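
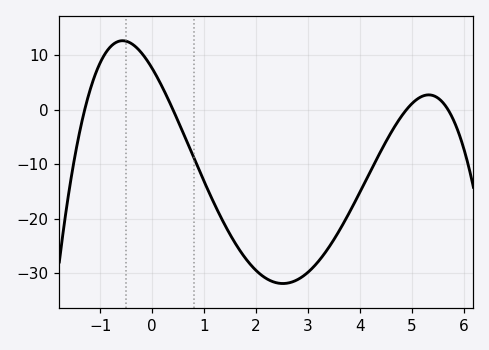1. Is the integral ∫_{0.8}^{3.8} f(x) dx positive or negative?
negative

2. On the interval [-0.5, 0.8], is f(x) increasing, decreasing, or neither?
decreasing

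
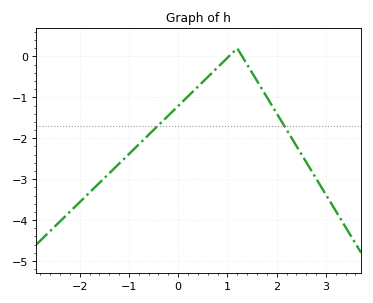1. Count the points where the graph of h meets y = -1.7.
2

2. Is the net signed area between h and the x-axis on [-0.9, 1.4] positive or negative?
negative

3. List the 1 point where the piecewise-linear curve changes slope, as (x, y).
(1.2, 0.2)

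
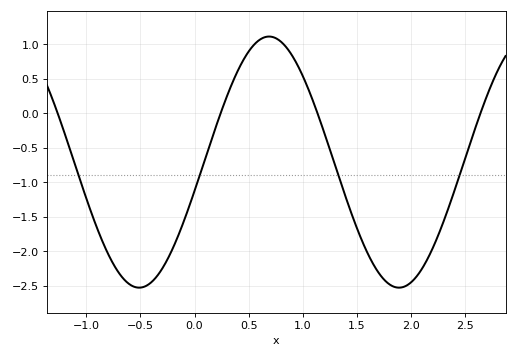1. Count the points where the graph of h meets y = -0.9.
4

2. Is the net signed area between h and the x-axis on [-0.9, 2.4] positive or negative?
negative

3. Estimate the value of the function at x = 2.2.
-1.95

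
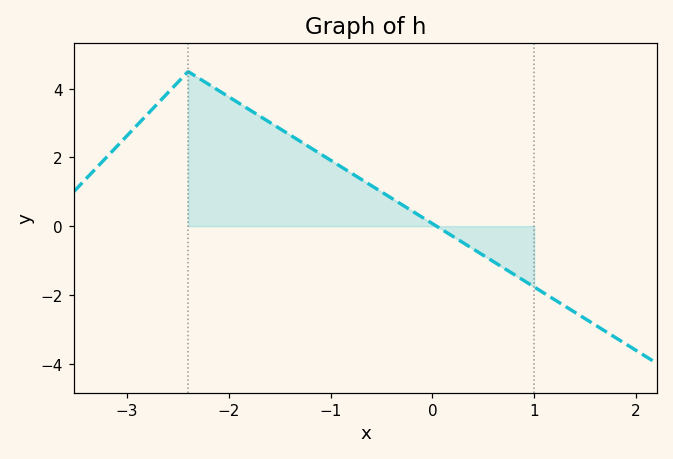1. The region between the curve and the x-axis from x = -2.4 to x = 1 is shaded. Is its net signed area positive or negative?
positive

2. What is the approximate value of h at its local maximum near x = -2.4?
4.5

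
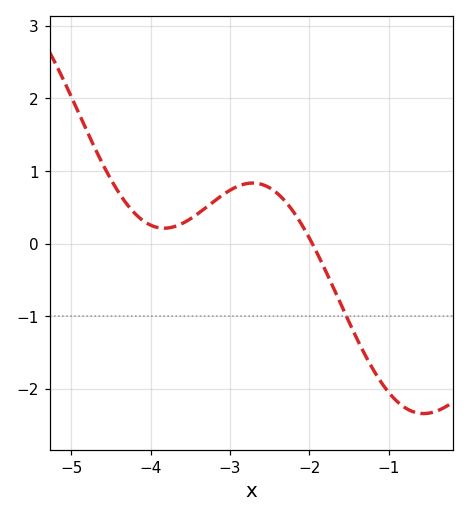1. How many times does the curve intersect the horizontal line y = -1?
1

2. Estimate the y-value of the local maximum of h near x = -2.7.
0.8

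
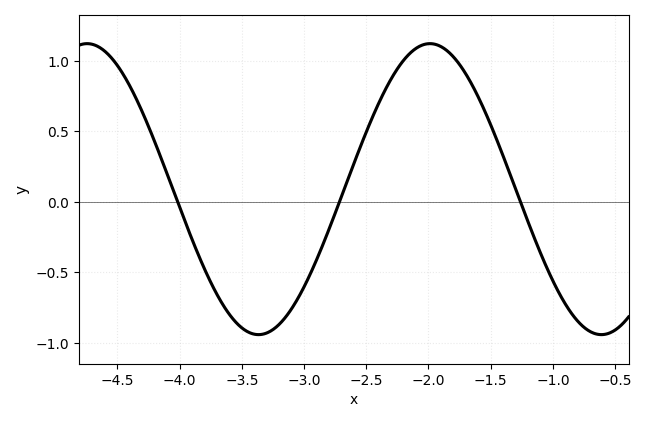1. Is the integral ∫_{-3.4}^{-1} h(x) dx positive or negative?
positive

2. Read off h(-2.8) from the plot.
-0.2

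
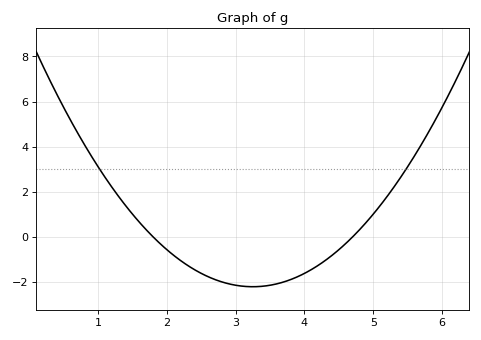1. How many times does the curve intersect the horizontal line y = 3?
2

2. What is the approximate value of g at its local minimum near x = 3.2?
-2.21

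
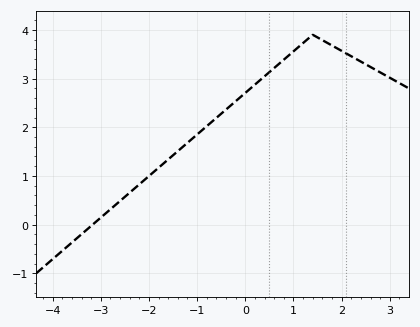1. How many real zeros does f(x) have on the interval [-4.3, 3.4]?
1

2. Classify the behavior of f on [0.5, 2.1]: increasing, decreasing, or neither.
neither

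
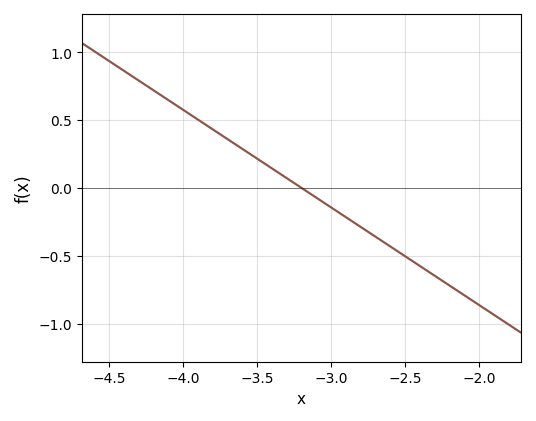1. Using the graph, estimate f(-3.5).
0.2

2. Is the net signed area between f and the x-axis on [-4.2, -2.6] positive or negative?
positive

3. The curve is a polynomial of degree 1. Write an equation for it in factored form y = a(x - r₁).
y = -0.72(x + 3.2)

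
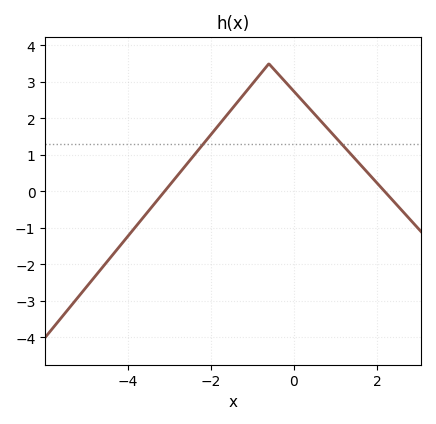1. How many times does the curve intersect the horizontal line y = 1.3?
2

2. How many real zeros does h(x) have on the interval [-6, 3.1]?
2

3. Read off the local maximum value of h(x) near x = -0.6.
3.5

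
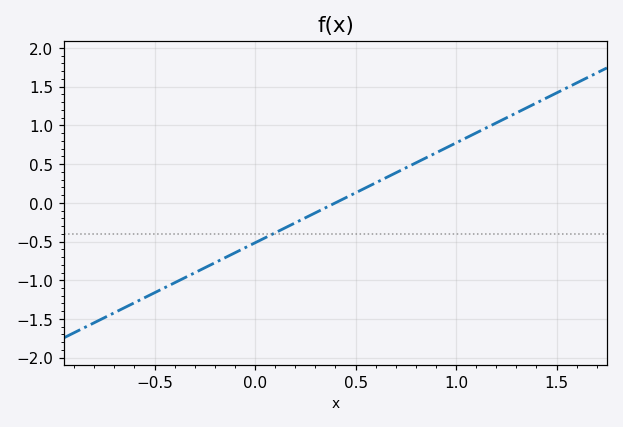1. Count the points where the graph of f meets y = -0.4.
1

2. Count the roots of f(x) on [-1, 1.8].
1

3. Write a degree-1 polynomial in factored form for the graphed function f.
y = 1.29(x - 0.4)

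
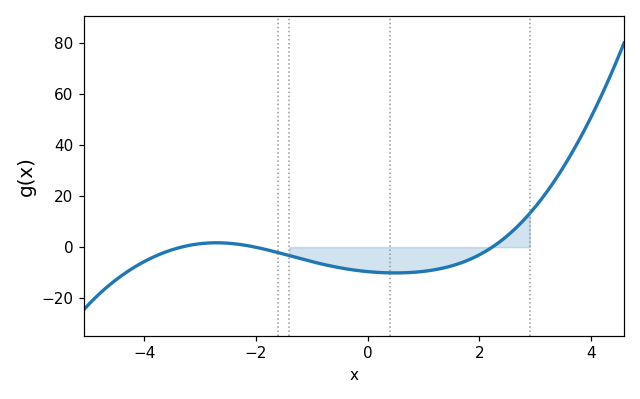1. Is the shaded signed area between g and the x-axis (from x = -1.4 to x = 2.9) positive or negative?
negative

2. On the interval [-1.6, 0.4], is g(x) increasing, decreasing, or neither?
decreasing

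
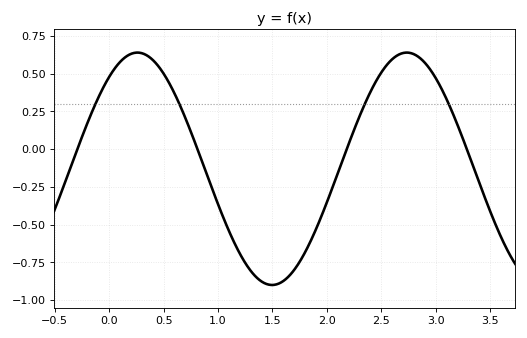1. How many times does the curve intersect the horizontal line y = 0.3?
4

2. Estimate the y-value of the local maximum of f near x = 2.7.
0.64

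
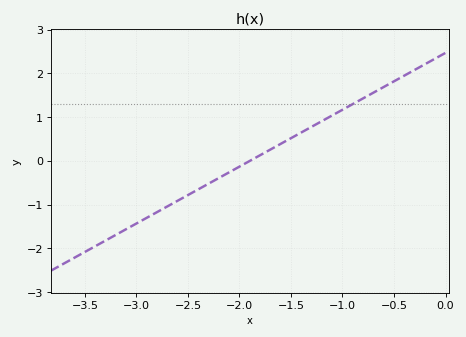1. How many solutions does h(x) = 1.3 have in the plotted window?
1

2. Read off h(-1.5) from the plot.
0.52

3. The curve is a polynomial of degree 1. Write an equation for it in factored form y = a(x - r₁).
y = 1.3(x + 1.9)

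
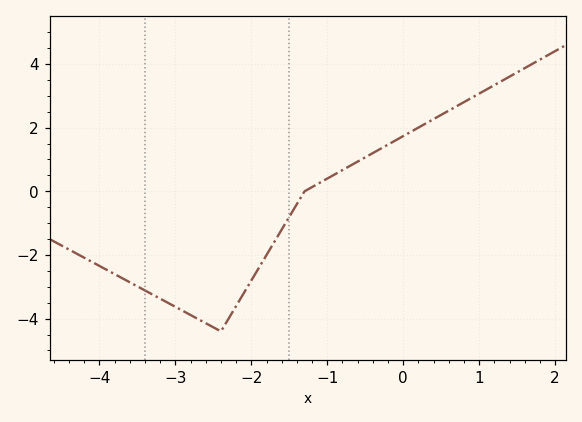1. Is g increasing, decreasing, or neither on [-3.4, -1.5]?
neither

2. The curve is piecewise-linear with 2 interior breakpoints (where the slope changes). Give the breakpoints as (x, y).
(-2.4, -4.4); (-1.3, 0)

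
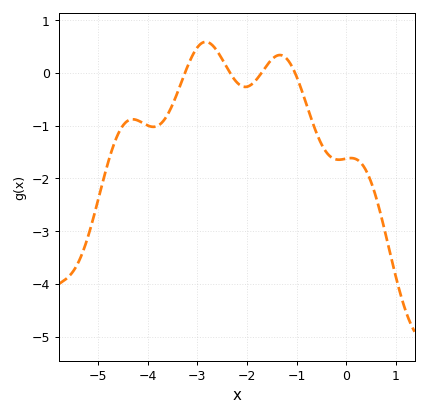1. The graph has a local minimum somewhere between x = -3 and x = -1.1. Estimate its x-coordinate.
-2.04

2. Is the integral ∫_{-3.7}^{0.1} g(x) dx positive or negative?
negative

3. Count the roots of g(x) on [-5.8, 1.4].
4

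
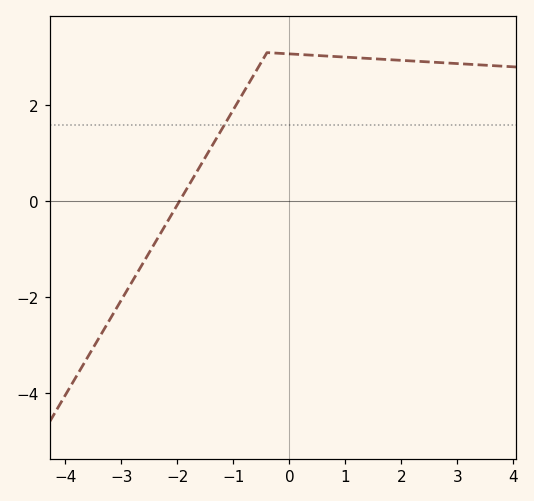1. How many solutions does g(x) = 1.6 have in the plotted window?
1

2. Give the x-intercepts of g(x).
-1.96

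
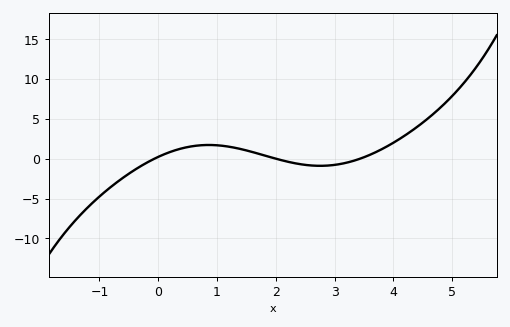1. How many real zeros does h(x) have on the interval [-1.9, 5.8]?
3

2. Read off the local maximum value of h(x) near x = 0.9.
1.74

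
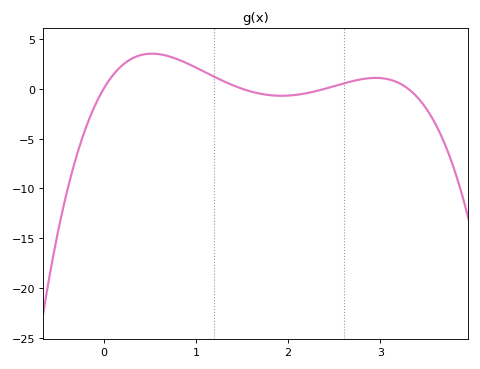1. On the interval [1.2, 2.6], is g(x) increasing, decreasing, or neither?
neither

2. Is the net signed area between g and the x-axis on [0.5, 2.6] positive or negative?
positive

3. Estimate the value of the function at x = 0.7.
3.5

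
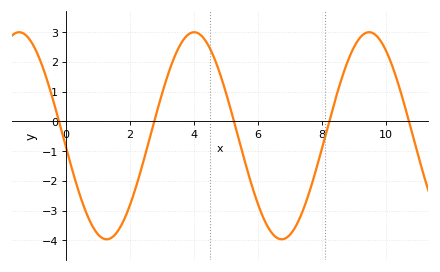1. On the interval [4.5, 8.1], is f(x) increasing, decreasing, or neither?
neither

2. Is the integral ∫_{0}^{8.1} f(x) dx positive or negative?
negative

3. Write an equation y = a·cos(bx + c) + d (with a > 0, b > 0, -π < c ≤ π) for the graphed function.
y = 3.48cos(1.1x + 1.7) - 0.48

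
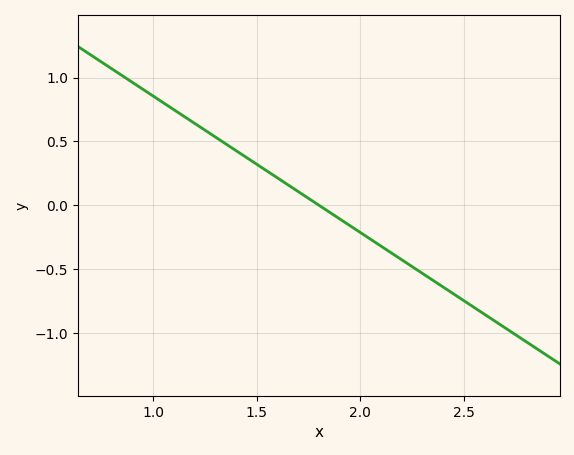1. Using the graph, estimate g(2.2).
-0.45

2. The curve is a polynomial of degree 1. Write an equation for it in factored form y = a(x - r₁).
y = -1.07(x - 1.8)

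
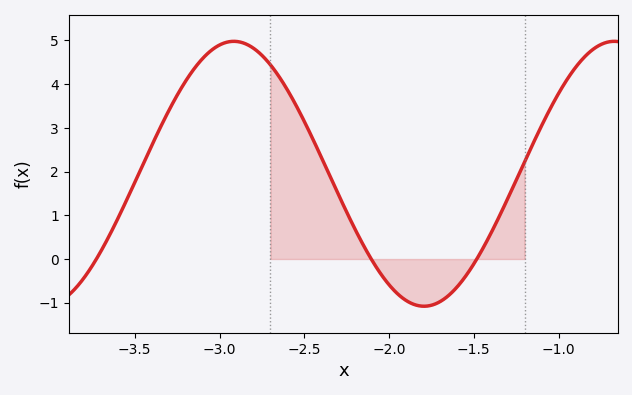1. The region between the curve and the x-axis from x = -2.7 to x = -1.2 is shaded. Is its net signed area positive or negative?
positive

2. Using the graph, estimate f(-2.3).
1.5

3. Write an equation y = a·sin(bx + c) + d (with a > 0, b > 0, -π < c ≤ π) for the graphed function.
y = 3.03sin(2.8x - 2.8) + 1.95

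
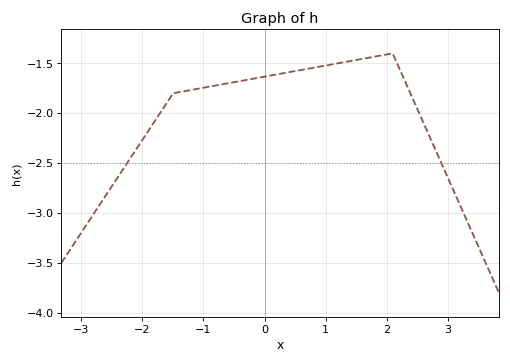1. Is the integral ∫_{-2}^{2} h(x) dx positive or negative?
negative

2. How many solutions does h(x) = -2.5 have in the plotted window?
2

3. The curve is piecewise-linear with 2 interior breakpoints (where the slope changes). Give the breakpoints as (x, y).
(-1.5, -1.8); (2.1, -1.4)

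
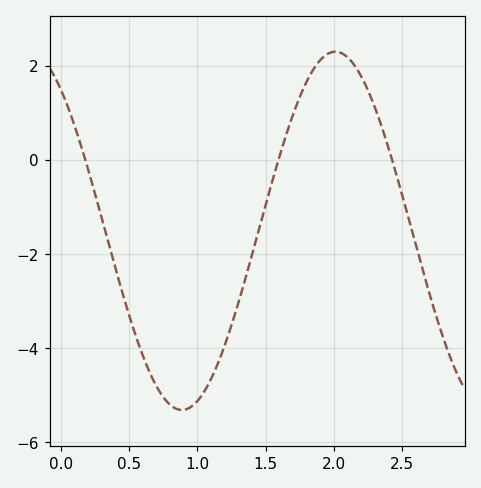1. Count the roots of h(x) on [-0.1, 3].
3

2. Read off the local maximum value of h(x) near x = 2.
2.2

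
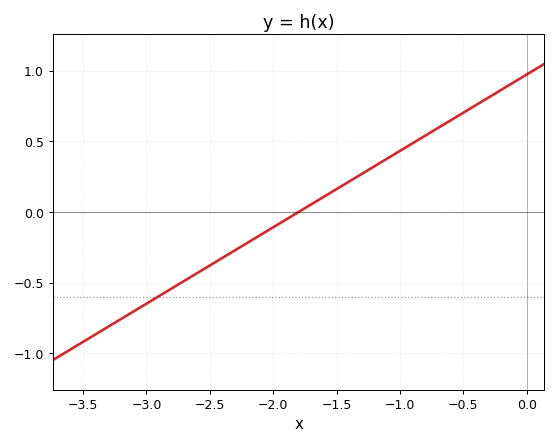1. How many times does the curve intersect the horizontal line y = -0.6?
1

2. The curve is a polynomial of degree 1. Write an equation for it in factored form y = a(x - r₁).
y = 0.54(x + 1.8)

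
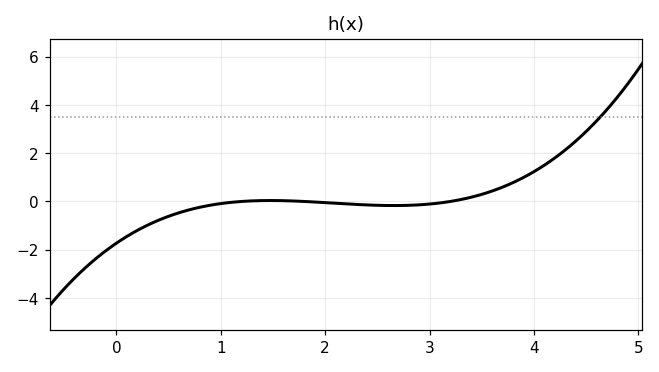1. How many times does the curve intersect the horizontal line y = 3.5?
1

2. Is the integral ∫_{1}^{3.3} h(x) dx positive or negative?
negative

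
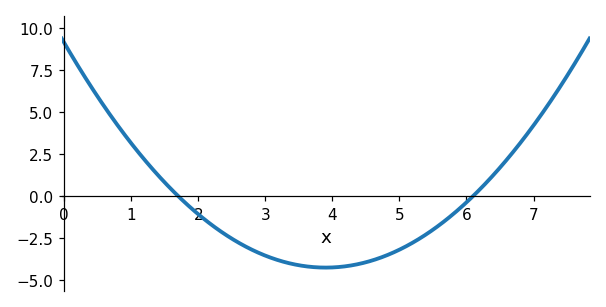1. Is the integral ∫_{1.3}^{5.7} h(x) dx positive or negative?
negative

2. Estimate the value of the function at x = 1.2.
2.16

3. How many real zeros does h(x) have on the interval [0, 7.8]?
2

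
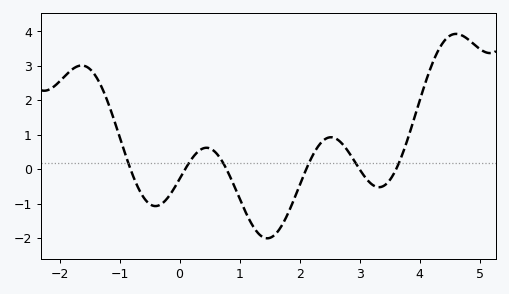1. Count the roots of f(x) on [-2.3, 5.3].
6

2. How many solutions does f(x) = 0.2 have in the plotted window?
6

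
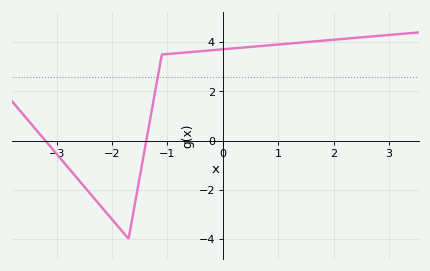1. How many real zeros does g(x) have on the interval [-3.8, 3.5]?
2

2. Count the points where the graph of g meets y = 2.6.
1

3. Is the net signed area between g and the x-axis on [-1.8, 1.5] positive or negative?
positive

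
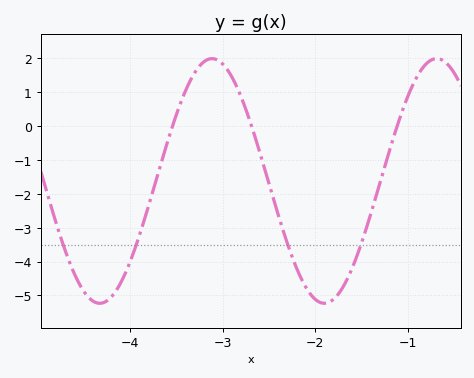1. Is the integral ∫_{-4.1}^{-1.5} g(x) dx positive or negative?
negative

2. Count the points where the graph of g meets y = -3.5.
4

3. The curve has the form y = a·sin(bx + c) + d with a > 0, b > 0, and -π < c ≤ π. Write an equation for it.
y = 3.61sin(2.6x - 2.9) - 1.62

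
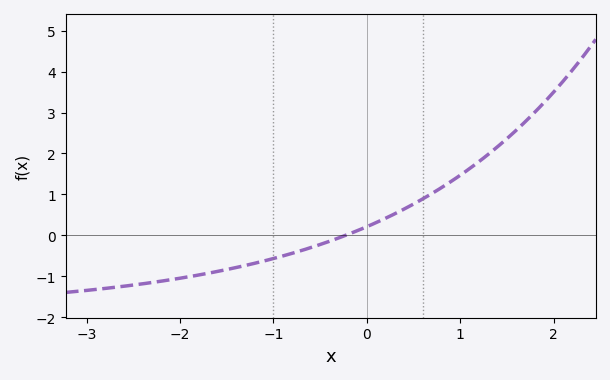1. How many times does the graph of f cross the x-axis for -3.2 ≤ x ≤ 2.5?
1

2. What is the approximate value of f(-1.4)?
-0.8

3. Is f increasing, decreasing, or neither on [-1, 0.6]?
increasing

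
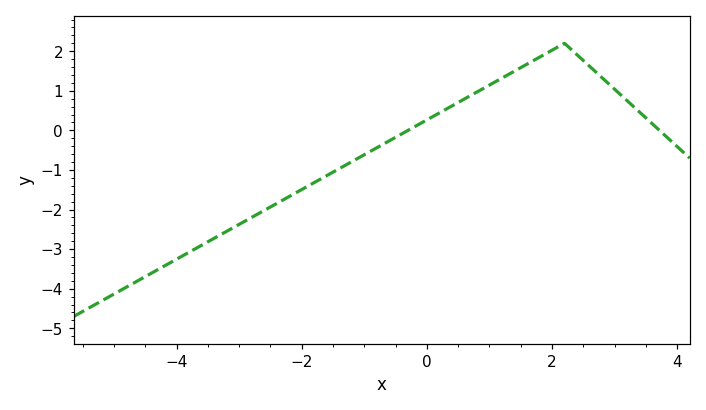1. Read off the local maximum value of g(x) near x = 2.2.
2.2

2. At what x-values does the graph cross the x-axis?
-0.3, 3.72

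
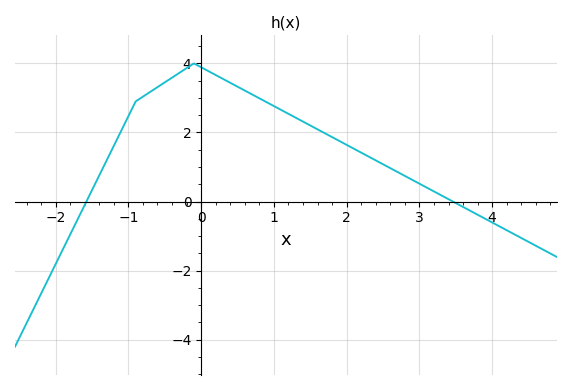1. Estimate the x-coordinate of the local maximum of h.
-0.098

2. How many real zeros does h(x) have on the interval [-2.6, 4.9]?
2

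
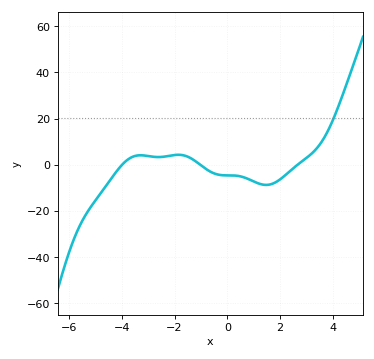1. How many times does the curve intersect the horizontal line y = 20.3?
1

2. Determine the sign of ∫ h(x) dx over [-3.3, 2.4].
negative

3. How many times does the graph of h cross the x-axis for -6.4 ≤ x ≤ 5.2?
3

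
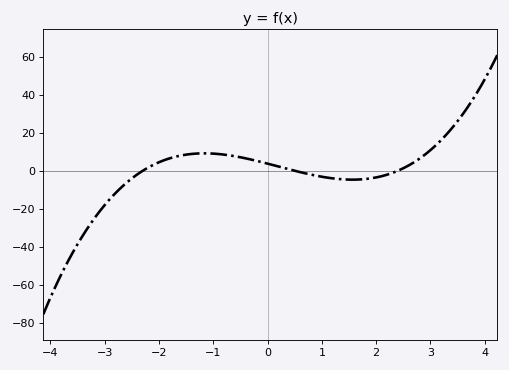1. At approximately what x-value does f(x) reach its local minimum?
1.56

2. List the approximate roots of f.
-2.3, 0.5, 2.4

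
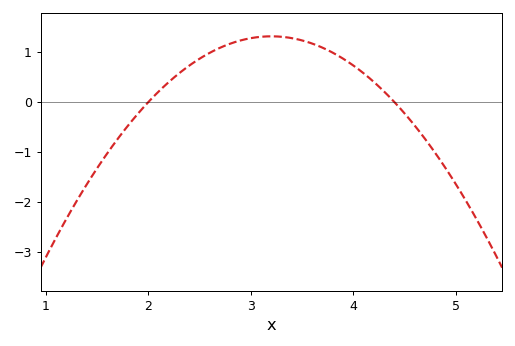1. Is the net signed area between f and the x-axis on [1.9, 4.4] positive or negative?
positive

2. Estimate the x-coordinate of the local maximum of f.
3.2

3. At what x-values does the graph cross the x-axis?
2, 4.4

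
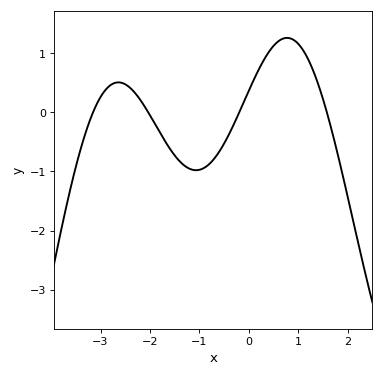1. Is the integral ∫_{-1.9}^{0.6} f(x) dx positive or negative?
negative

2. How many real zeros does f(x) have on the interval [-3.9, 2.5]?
4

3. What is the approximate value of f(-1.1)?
-1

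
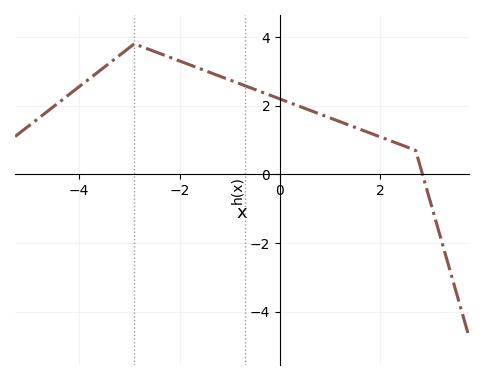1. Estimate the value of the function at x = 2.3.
1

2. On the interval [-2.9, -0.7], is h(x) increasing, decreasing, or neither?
decreasing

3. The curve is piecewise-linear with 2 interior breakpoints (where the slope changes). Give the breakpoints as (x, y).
(-2.9, 3.8); (2.7, 0.7)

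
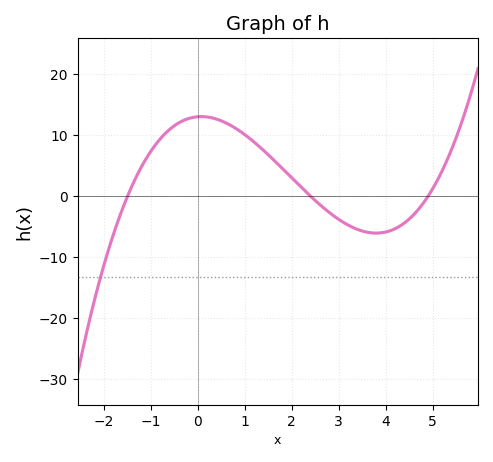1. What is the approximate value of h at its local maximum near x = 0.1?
13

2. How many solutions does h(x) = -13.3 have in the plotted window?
1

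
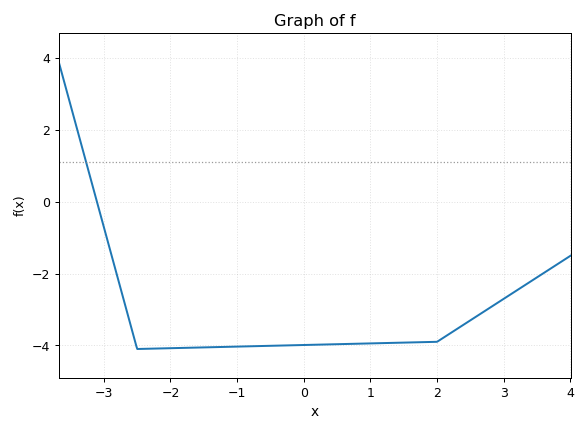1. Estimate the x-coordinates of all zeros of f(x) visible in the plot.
-3.2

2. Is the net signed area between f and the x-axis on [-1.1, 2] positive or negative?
negative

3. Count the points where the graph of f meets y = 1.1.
1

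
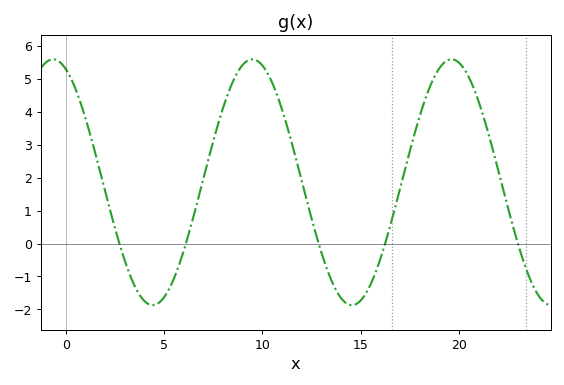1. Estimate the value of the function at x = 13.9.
-1.6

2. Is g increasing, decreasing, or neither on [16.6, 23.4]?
neither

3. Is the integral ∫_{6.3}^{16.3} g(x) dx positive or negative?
positive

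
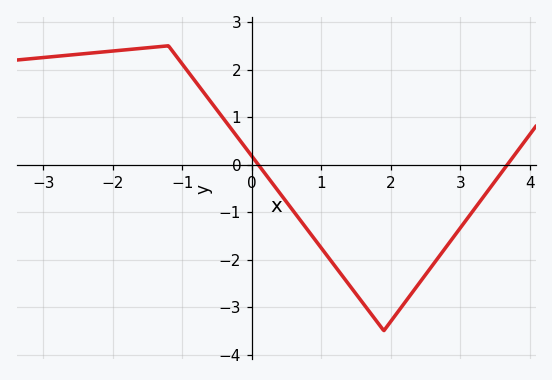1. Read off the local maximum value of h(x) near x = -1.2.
2.5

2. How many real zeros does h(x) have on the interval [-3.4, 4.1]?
2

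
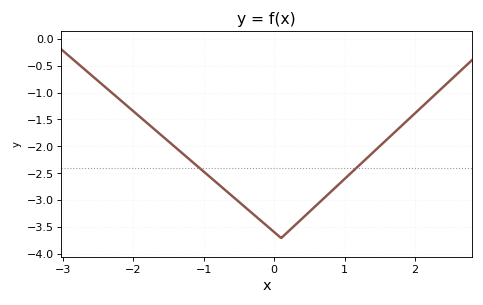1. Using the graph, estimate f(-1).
-2.45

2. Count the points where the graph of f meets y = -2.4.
2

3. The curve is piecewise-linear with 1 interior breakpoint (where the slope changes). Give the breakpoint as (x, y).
(0.1, -3.7)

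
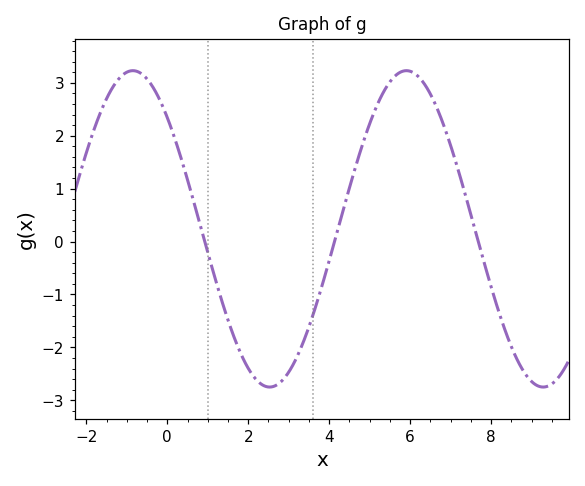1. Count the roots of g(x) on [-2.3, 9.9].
3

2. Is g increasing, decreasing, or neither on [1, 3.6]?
neither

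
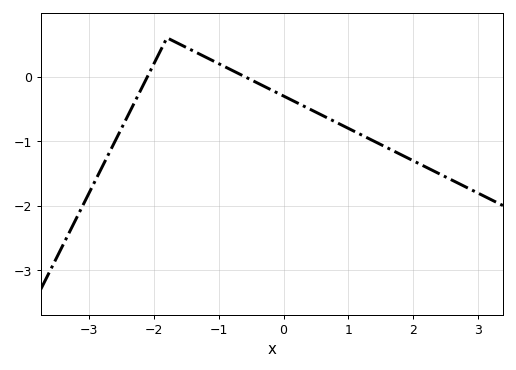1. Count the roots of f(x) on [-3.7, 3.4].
2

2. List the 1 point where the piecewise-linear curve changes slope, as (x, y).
(-1.8, 0.6)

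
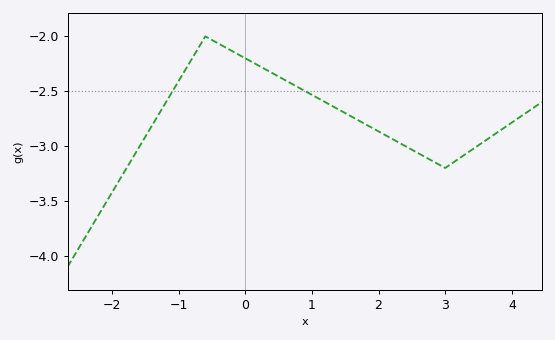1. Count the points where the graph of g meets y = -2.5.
2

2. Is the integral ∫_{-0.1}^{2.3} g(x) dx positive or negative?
negative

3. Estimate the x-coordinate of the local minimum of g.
3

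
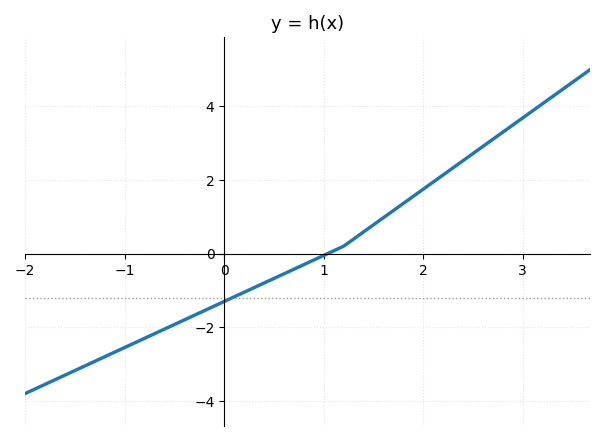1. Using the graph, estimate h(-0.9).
-2.42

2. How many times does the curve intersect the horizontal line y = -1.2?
1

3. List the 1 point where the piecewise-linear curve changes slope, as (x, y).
(1.2, 0.2)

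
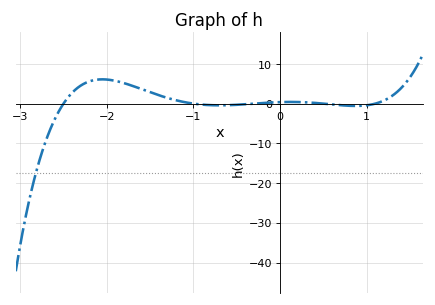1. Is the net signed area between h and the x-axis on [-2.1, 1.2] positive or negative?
positive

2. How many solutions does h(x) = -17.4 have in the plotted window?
1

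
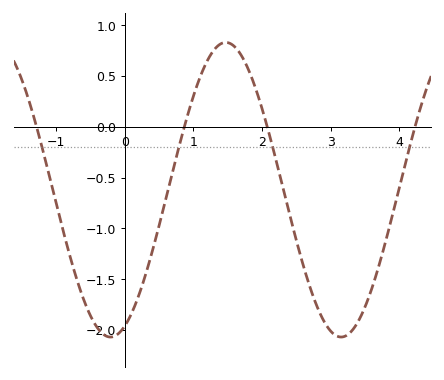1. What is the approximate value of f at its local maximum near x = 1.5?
0.85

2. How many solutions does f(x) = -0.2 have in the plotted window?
4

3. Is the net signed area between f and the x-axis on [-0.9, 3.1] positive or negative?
negative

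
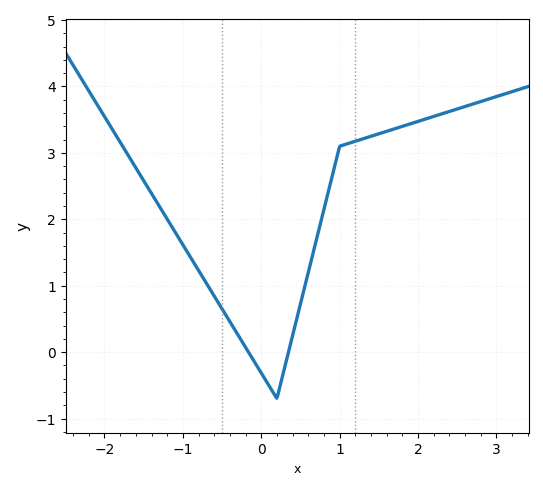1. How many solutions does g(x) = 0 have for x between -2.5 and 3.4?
2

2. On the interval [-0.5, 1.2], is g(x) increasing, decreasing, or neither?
neither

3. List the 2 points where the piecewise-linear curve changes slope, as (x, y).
(0.2, -0.7); (1, 3.1)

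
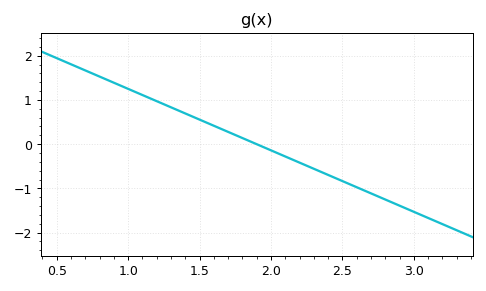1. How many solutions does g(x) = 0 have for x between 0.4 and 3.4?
1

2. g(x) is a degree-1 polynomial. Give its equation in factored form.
y = -1.39(x - 1.9)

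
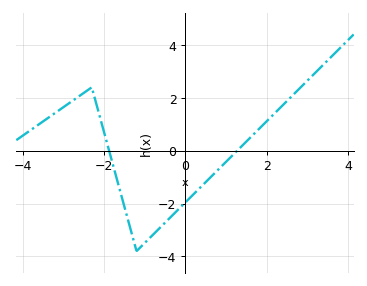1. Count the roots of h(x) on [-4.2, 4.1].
2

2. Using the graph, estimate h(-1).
-3.49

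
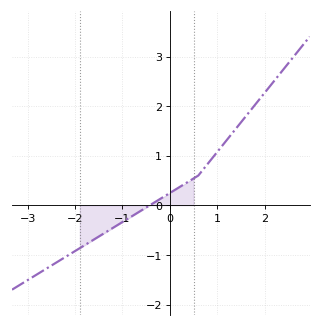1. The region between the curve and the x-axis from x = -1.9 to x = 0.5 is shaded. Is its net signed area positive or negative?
negative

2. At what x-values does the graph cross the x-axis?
-0.4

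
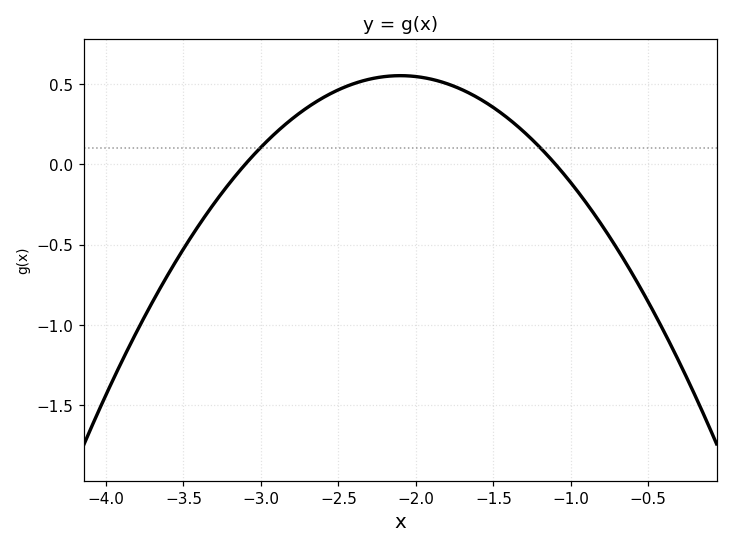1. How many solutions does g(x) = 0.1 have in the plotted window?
2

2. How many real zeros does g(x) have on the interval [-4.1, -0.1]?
2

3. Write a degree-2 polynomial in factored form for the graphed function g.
y = -0.55(x + 3.1)(x + 1.1)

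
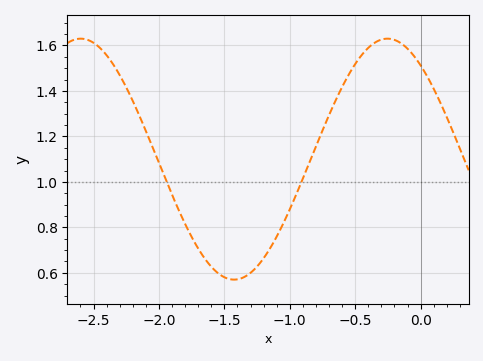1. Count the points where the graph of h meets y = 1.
2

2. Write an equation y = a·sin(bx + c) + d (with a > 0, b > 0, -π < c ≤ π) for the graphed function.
y = 0.53sin(2.7x + 2.2) + 1.1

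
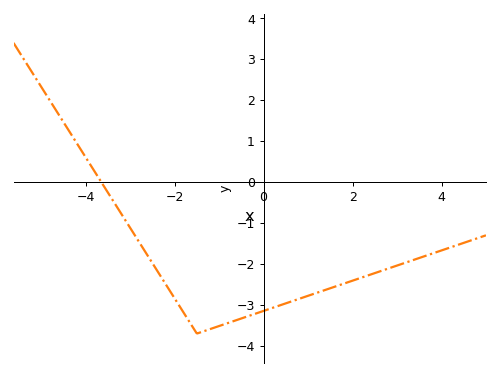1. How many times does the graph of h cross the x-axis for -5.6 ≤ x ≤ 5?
1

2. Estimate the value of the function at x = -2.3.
-2.32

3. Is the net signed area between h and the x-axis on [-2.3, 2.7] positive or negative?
negative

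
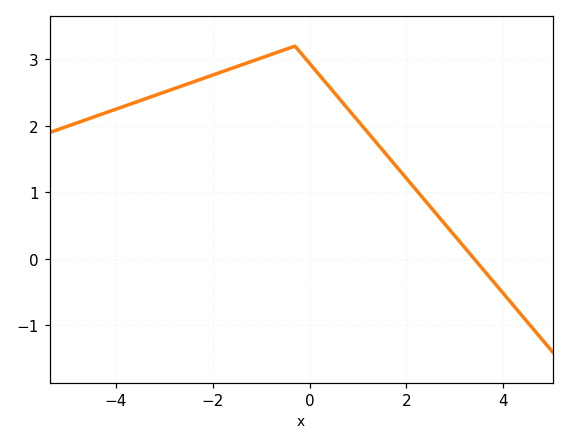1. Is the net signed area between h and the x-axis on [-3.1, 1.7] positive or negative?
positive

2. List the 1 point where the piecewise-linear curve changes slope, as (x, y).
(-0.3, 3.2)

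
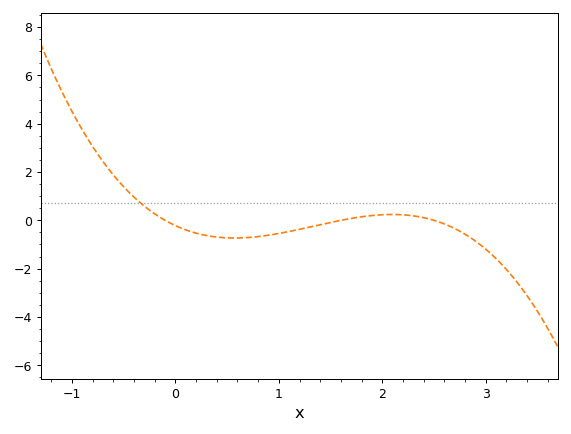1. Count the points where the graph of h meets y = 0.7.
1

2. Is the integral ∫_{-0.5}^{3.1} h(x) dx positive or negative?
negative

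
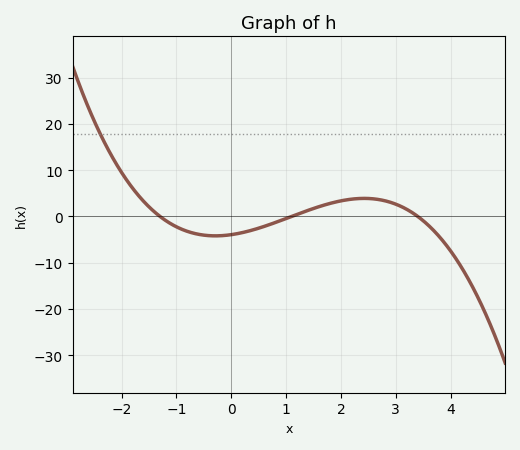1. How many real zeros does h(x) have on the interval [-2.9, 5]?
3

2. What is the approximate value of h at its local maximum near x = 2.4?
4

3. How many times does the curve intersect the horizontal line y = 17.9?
1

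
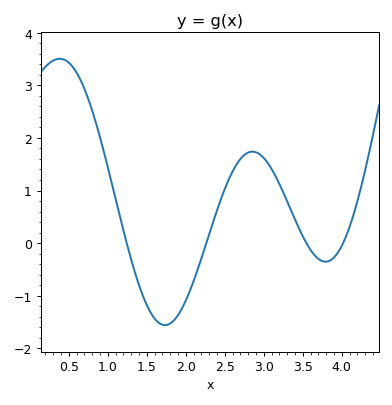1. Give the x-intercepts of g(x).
1.24, 2.26, 3.55, 4.02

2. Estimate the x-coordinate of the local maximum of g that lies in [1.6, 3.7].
2.85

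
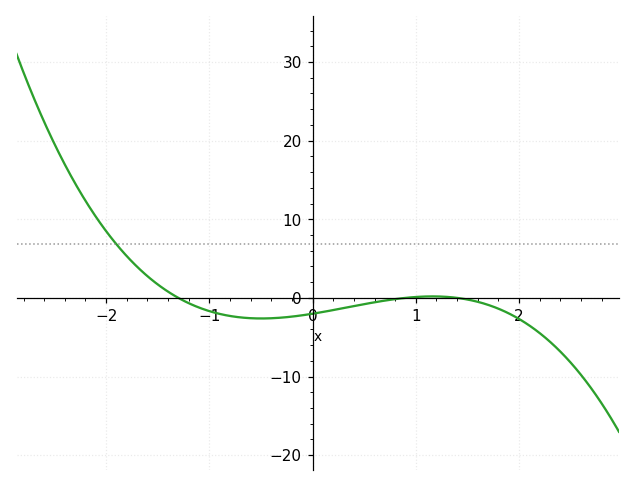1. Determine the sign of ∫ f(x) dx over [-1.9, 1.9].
negative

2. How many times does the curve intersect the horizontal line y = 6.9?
1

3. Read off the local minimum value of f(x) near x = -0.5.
-3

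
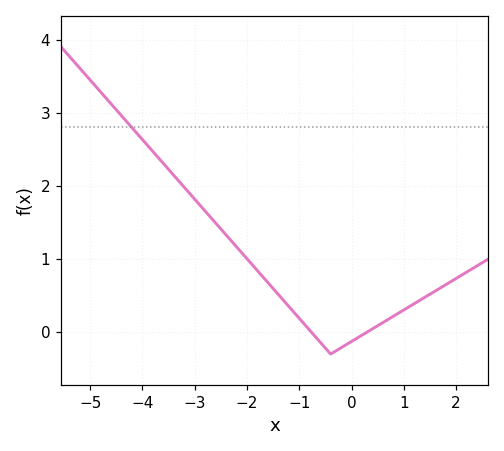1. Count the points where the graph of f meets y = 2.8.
1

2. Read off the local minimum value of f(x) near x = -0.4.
-0.299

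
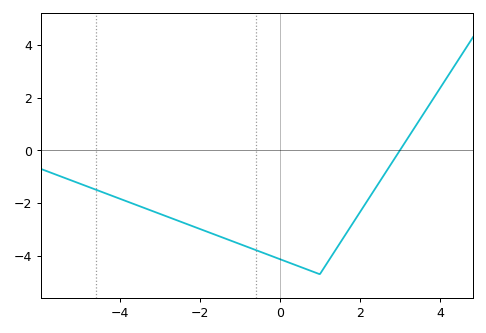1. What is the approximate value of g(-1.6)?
-3.21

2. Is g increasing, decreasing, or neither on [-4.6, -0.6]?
decreasing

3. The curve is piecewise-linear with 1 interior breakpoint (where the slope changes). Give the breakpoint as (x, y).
(1, -4.7)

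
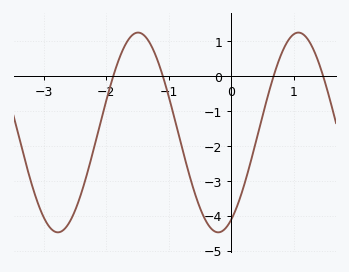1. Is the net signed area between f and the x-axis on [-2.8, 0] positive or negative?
negative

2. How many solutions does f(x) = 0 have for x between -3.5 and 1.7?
4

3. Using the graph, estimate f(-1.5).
1.24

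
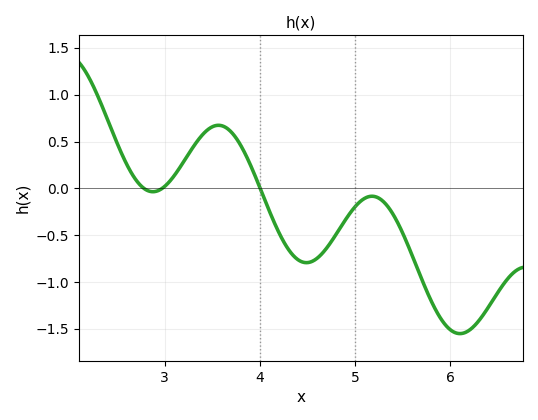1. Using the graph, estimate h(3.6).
0.668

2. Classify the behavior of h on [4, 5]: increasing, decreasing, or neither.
neither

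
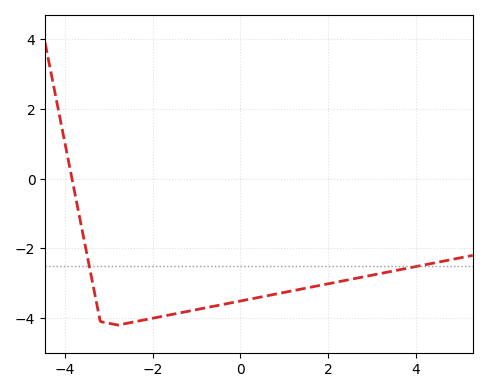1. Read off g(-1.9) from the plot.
-4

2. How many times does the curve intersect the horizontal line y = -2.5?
2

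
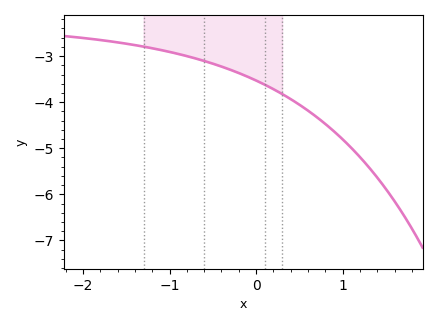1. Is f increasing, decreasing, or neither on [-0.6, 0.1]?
decreasing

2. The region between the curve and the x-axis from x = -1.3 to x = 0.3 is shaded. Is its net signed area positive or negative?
negative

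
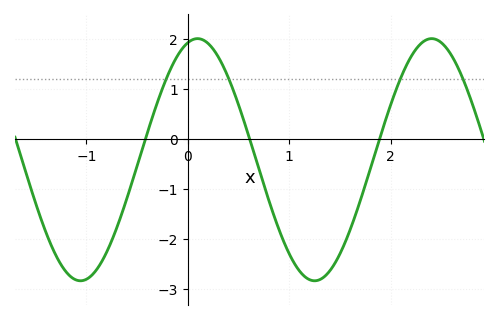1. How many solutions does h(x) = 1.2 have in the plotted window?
4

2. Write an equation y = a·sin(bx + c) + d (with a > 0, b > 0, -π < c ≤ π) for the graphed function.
y = 2.42sin(2.7x + 1.3) - 0.41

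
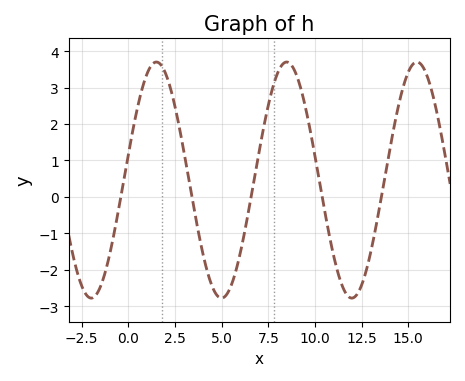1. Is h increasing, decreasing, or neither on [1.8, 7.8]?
neither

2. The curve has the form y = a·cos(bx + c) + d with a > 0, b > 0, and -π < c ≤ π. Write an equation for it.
y = 3.24cos(0.9x - 1.4) + 0.46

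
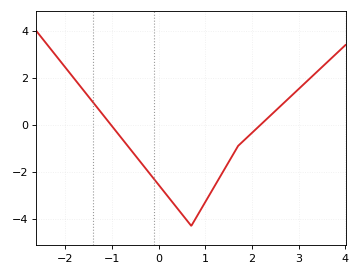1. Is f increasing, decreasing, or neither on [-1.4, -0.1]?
decreasing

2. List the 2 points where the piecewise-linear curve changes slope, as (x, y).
(0.7, -4.3); (1.7, -0.9)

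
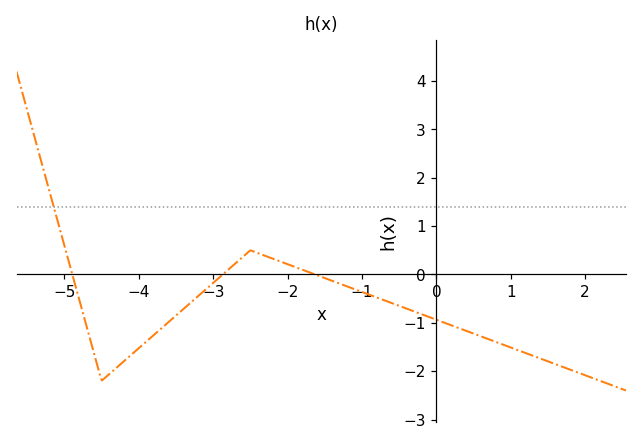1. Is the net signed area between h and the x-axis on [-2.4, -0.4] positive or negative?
negative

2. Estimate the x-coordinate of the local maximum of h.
-2.4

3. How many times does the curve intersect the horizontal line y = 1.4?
1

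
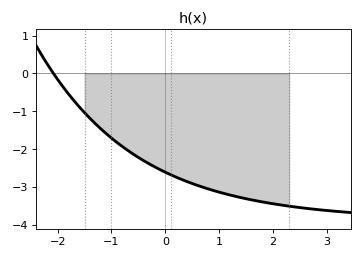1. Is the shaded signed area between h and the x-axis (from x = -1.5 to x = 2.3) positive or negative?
negative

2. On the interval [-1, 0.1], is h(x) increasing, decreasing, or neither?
decreasing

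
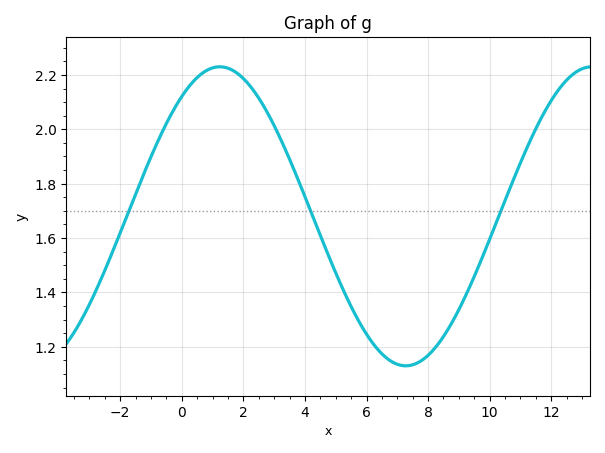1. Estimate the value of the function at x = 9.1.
1.36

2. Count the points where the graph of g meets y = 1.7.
3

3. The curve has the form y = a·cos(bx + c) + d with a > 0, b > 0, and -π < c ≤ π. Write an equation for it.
y = 0.55cos(0.52x - 0.642) + 1.68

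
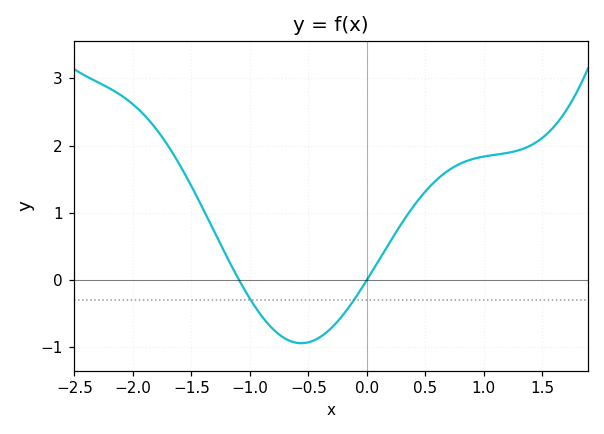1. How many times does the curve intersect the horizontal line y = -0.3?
2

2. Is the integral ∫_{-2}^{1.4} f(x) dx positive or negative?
positive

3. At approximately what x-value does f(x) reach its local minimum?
-0.56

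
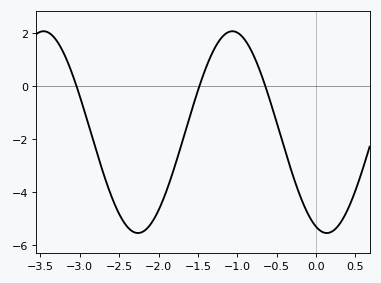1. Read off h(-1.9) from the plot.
-3.98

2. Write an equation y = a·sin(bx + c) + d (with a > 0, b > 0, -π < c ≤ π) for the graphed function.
y = 3.81sin(2.62x - 1.93) - 1.75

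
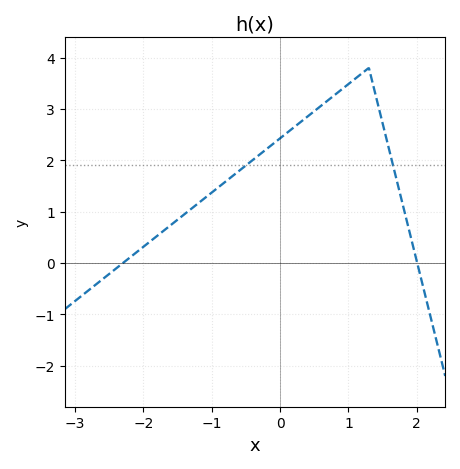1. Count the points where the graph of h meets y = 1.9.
2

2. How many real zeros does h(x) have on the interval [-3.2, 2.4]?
2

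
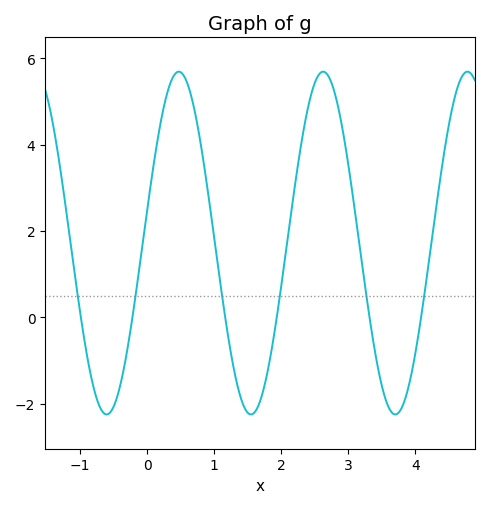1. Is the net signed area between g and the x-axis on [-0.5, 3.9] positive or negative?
positive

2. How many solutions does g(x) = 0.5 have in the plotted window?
6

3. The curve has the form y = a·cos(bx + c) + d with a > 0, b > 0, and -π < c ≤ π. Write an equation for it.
y = 3.97cos(2.9x - 1.4) + 1.72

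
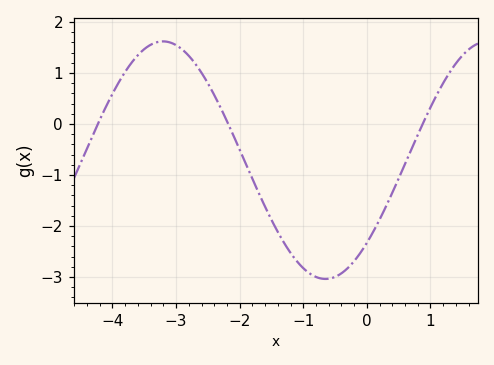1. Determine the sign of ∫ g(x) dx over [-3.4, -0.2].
negative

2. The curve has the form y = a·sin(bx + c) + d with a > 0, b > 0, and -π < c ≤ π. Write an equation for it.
y = 2.33sin(1.2x - 0.77) - 0.71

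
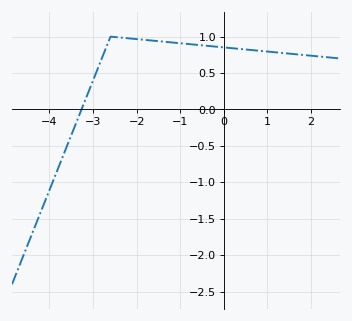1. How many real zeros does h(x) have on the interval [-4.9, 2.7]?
1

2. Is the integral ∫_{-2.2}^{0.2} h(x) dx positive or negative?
positive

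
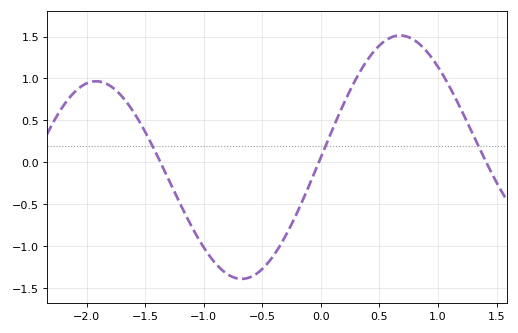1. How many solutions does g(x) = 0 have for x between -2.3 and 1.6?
3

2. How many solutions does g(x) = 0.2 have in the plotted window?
3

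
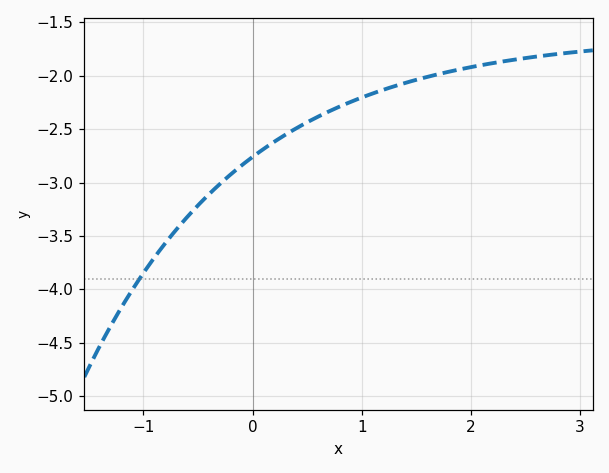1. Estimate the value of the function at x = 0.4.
-2.49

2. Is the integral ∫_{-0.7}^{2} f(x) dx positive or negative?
negative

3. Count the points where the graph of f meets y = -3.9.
1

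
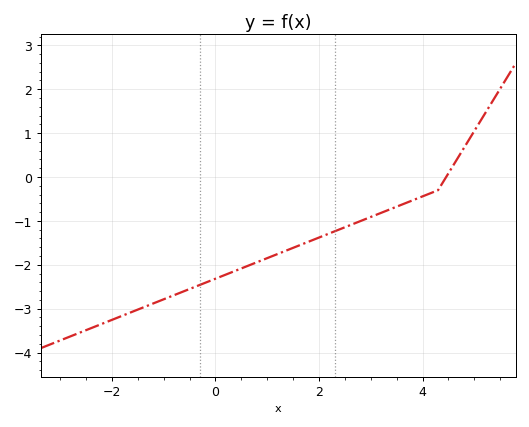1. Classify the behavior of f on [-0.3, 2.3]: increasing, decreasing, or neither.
increasing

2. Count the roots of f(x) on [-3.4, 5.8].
1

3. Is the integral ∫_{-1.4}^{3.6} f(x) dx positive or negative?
negative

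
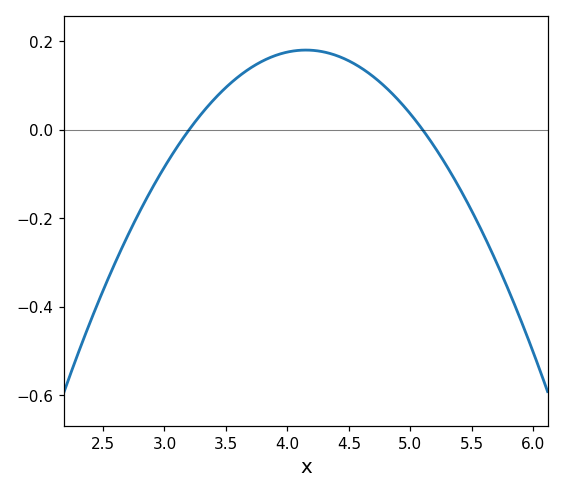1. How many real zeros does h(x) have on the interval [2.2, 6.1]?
2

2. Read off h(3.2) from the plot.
0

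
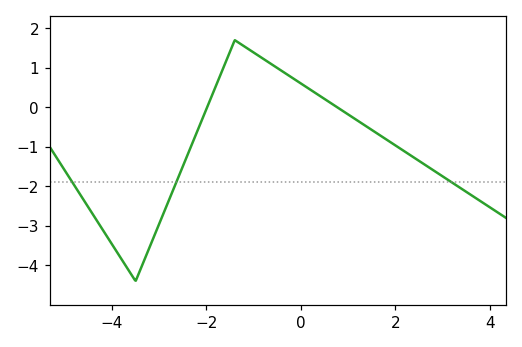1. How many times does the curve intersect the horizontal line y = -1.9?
3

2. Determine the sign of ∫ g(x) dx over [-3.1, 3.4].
negative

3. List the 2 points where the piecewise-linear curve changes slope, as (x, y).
(-3.5, -4.4); (-1.4, 1.7)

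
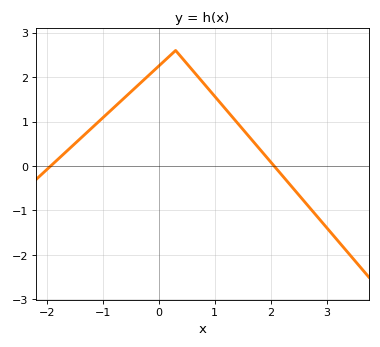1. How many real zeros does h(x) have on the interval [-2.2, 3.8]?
2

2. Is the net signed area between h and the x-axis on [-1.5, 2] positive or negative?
positive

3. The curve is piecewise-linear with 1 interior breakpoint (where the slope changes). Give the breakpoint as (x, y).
(0.3, 2.6)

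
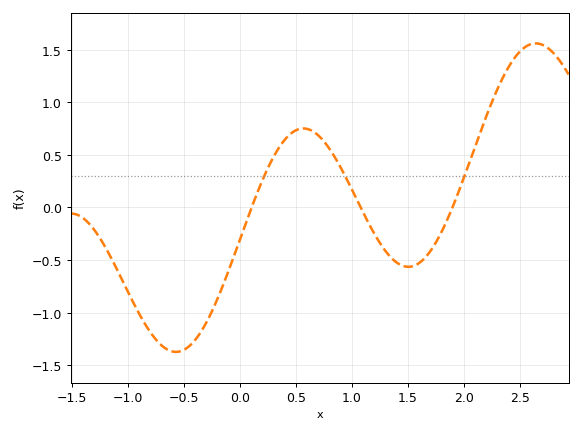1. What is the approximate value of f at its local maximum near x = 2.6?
1.55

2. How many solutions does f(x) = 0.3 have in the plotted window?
3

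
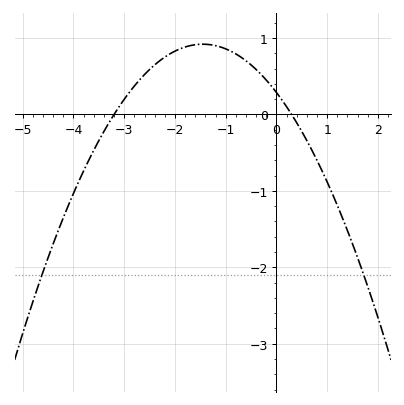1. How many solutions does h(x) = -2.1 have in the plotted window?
2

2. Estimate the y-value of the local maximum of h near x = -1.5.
0.919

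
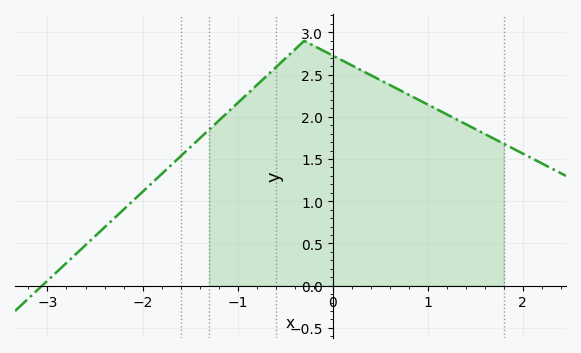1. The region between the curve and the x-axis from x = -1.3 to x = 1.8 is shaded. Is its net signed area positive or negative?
positive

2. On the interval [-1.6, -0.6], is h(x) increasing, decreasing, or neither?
increasing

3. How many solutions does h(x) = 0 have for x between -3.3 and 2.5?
1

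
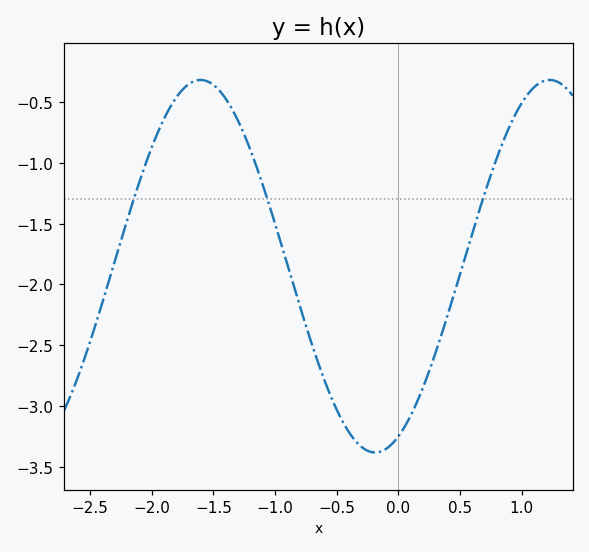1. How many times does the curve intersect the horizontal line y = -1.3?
3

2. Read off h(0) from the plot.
-3.25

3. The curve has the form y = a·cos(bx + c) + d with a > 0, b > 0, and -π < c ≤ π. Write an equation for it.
y = 1.53cos(2.22x - 2.72) - 1.85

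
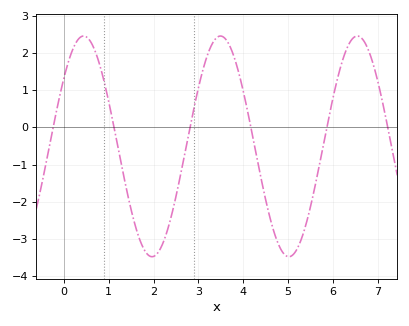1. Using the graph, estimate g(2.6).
-1.3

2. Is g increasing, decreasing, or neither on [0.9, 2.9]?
neither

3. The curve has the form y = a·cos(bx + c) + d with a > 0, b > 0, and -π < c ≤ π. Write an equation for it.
y = 2.97cos(2.1x - 0.91) - 0.51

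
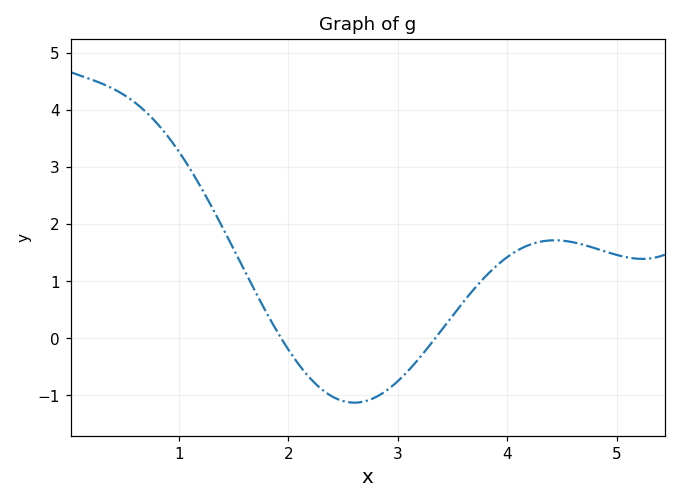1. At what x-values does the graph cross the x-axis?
1.9, 3.3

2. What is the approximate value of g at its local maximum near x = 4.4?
1.7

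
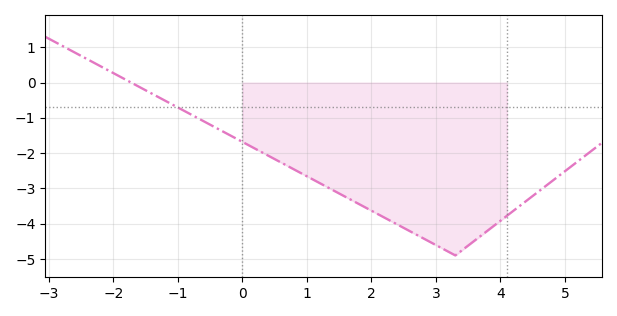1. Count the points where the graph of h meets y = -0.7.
1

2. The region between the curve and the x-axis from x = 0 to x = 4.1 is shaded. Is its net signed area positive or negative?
negative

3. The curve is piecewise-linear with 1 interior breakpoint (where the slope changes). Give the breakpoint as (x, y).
(3.3, -4.9)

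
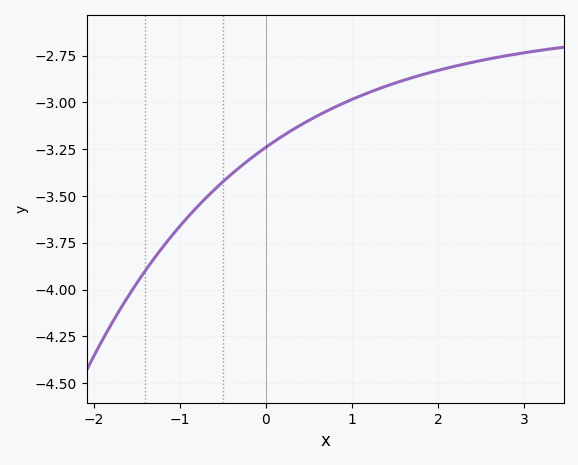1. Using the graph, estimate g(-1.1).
-3.72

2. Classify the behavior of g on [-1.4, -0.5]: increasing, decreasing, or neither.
increasing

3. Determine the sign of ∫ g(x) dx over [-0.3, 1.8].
negative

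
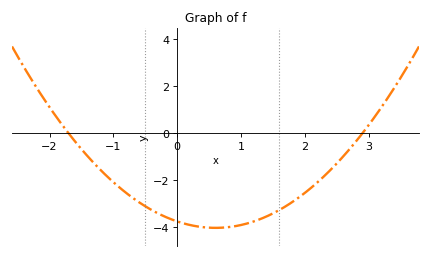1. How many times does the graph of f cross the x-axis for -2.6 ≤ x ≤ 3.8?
2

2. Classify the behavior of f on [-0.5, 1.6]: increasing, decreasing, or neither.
neither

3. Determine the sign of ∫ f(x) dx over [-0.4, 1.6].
negative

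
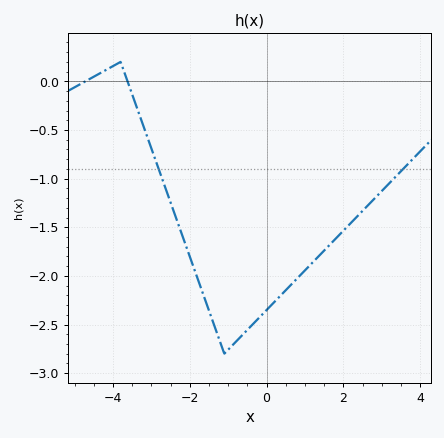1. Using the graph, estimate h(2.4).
-1.35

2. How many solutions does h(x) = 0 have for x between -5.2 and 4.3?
2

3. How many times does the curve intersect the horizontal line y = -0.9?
2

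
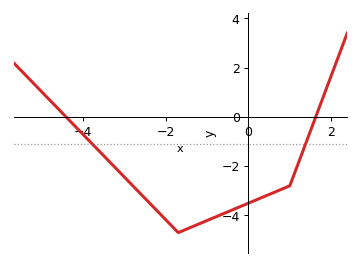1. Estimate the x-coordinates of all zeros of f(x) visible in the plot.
-4.42, 1.63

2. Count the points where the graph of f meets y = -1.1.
2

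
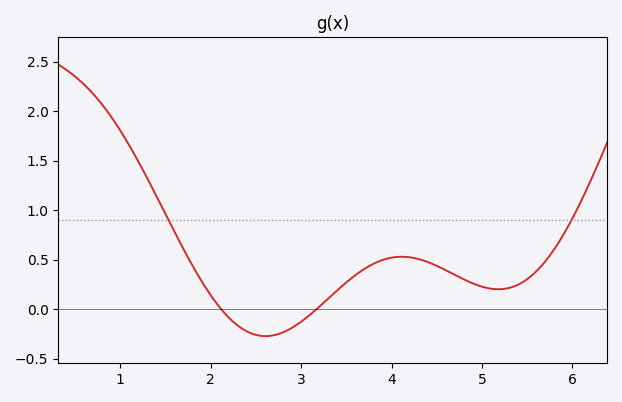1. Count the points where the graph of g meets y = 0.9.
2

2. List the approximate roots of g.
2.1, 3.2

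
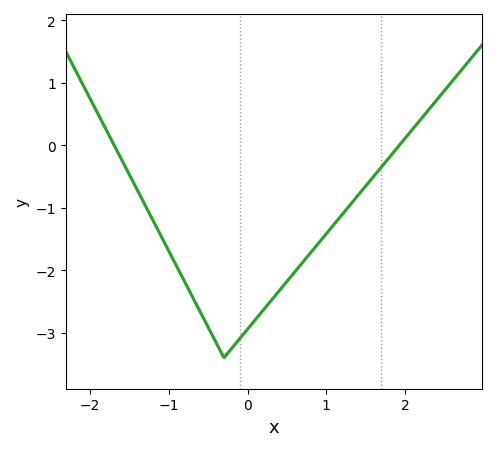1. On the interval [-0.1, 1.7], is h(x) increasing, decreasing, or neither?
increasing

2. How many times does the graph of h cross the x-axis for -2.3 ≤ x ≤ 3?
2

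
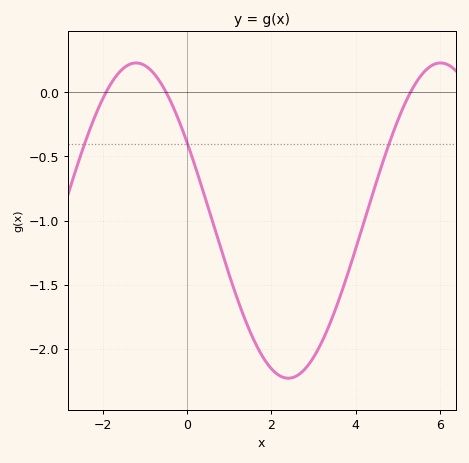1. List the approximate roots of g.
-1.92, -0.493, 5.3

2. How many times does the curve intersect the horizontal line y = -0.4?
3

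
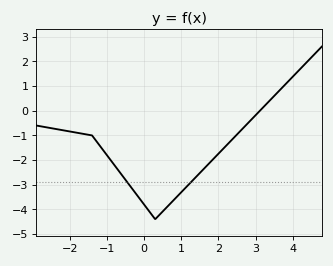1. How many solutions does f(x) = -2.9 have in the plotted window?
2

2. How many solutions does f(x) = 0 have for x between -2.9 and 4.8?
1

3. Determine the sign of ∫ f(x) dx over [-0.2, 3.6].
negative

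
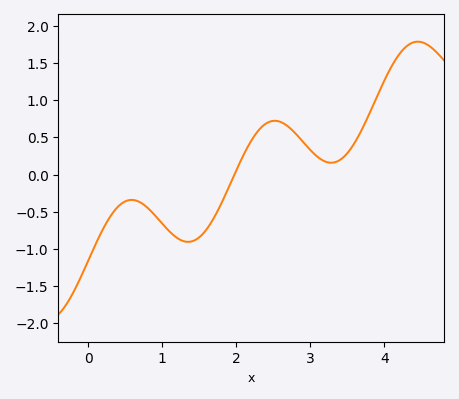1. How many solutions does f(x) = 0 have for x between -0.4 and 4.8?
1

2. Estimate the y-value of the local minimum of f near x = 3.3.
0.158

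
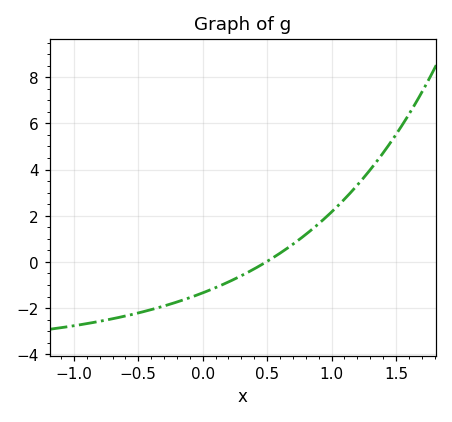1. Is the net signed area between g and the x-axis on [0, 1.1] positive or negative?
positive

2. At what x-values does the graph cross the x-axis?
0.5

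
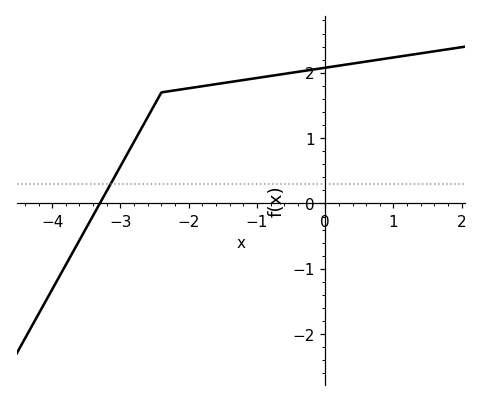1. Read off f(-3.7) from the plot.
-0.75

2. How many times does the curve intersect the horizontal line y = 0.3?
1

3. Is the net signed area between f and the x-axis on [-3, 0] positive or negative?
positive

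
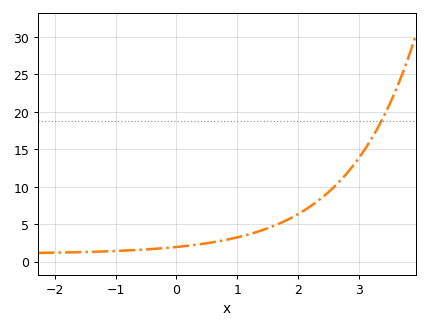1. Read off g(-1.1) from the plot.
1.5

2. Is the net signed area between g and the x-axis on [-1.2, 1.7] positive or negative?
positive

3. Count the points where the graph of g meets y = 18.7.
1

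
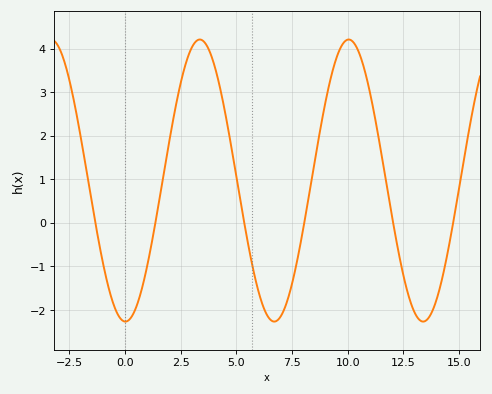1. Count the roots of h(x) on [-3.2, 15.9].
6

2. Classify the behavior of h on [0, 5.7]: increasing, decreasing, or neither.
neither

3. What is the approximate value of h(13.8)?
-2.03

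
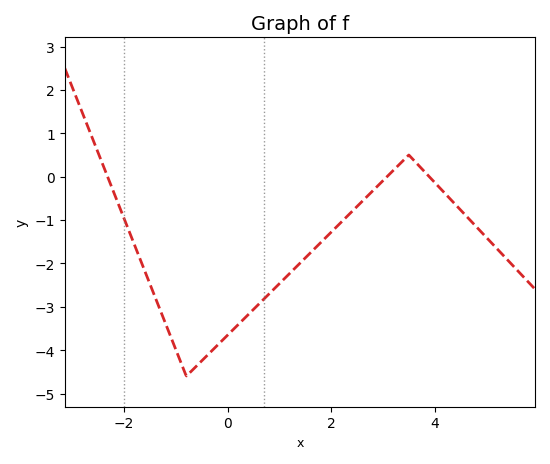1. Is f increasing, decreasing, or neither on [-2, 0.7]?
neither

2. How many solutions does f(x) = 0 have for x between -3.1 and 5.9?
3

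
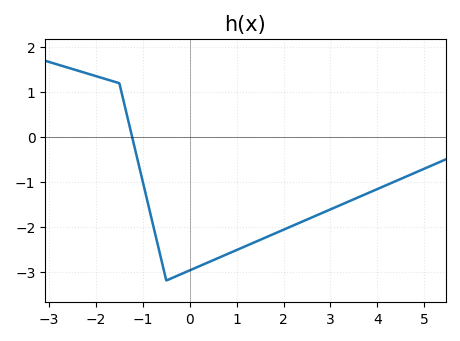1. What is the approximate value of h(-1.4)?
0.8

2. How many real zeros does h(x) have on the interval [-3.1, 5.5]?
1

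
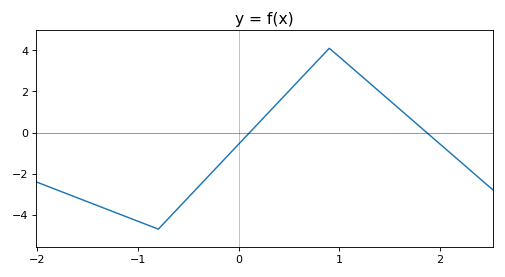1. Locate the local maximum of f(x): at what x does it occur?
0.9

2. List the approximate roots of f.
0.108, 1.87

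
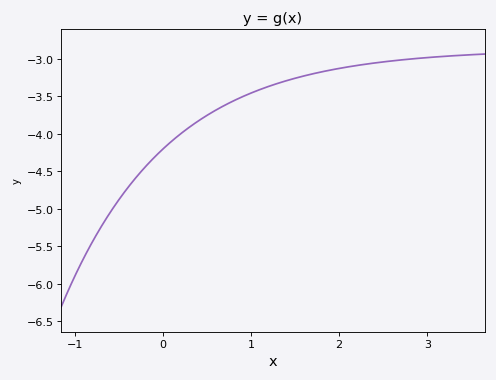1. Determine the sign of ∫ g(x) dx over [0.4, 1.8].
negative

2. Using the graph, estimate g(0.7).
-3.62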